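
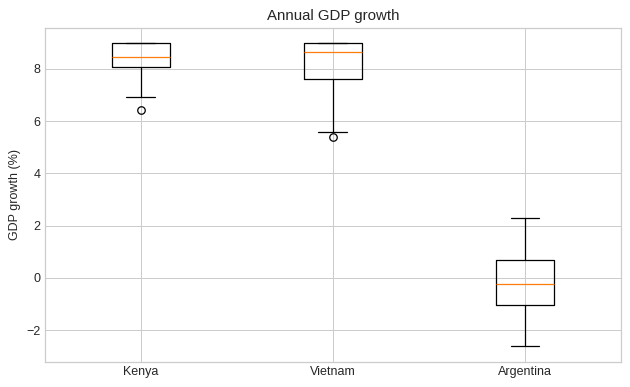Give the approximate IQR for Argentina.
≈ 2

Q3 ≈ 1, Q1 ≈ -1; IQR ≈ 2.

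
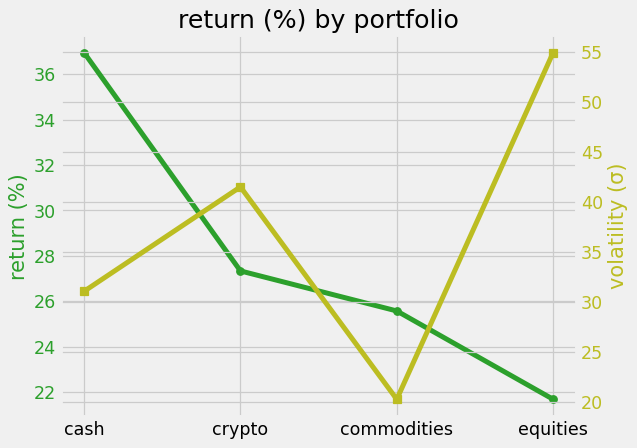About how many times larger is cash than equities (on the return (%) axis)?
cash ≈ 36, equities ≈ 22; 36/22 ≈ 1.64.

≈ 1.64×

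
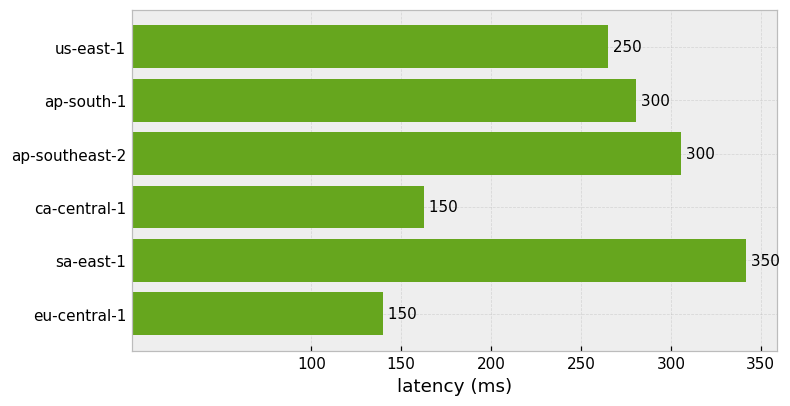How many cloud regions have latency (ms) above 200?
Above 200: us-east-1, ap-south-1, ap-southeast-2, sa-east-1.

4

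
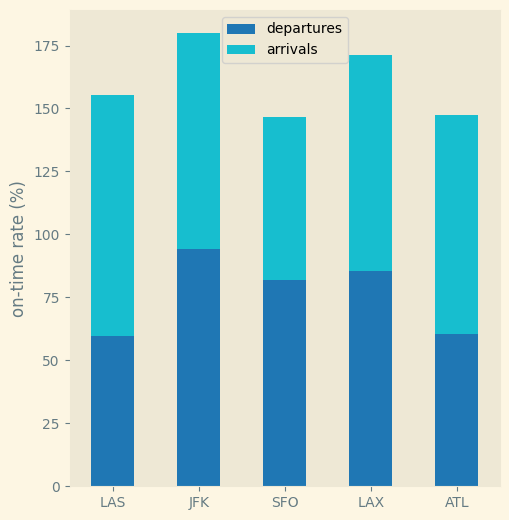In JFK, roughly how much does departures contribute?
≈ 100

departures top ≈ 100, bottom ≈ 0; segment ≈ 100.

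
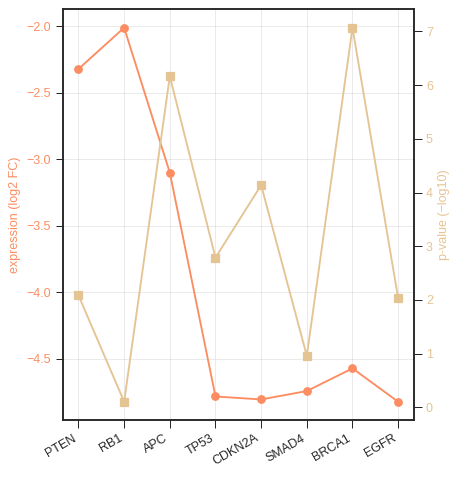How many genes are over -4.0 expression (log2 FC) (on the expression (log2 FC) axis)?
Above -4.0: PTEN, RB1, APC.

3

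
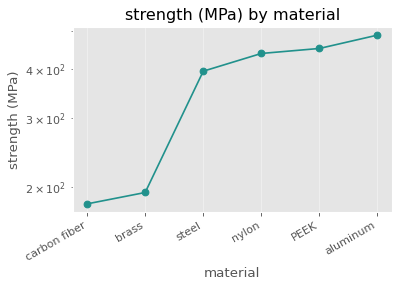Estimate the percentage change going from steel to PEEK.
≈ +12.5%

steel ≈ 400, PEEK ≈ 450; (450 − 400) / 400 ≈ +12.5%.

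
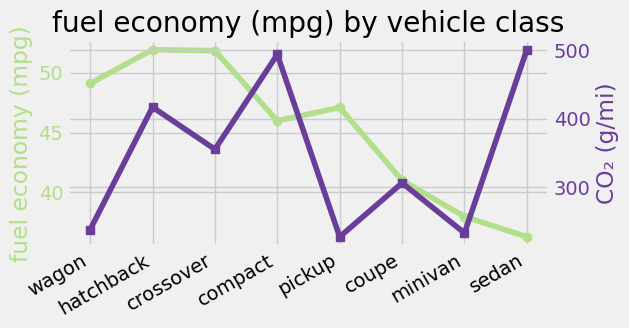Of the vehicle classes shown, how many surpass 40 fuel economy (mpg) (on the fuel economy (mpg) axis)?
6

Above 40: wagon, hatchback, crossover, compact, pickup, coupe.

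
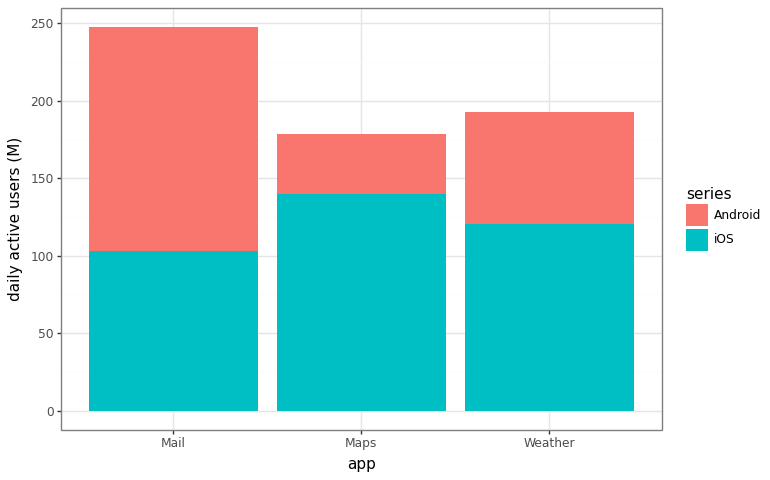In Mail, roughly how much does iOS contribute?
iOS top ≈ 100, bottom ≈ 0; segment ≈ 100.

≈ 100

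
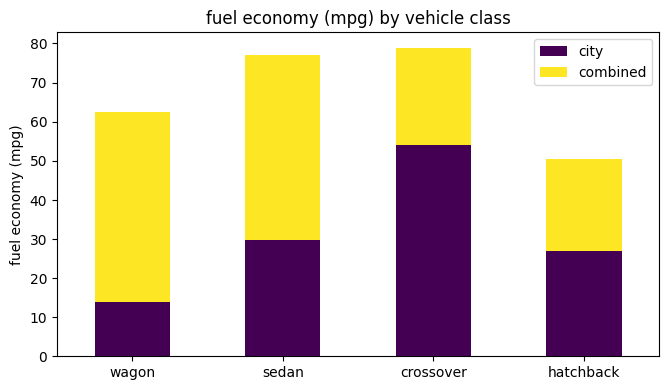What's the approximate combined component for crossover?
combined top ≈ 80, bottom ≈ 50; segment ≈ 30.

≈ 30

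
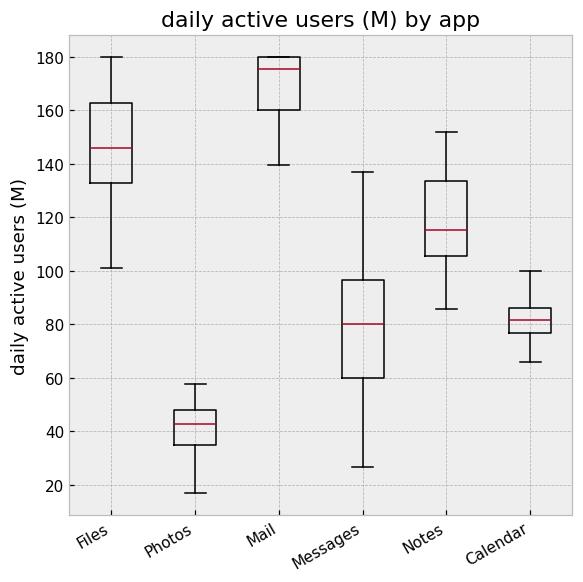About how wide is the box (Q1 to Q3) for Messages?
≈ 40

Q3 ≈ 100, Q1 ≈ 60; IQR ≈ 40.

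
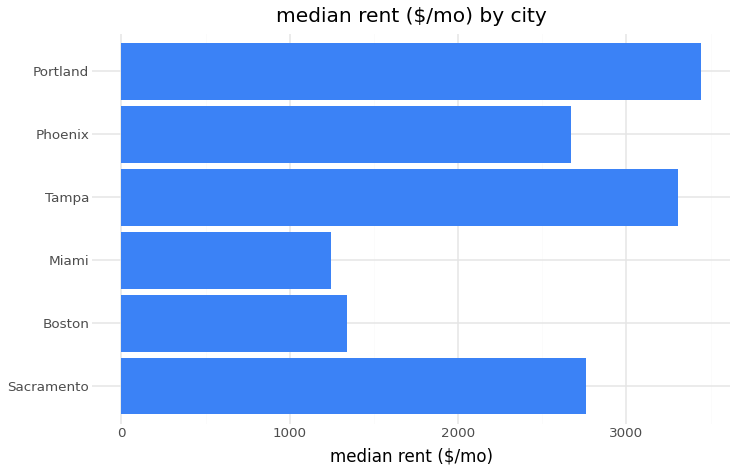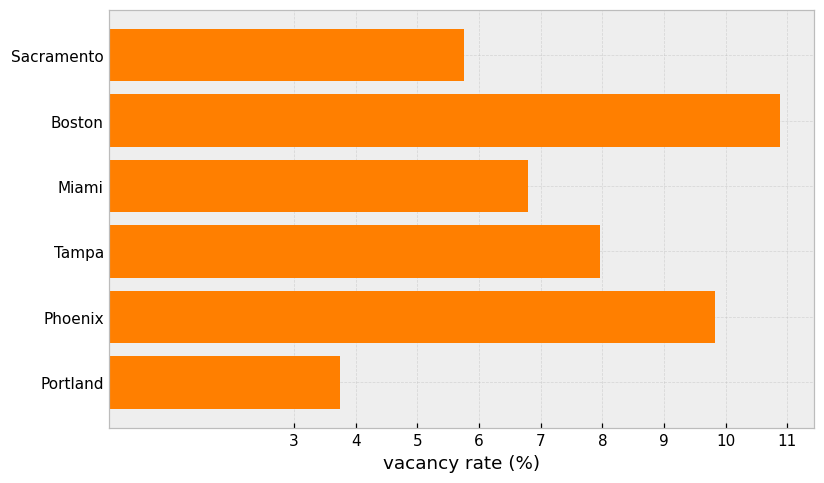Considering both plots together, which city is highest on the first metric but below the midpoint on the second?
Portland

Chart 2 median vacancy rate (%) ≈ 7; below-median cities: Sacramento, Miami, Portland. Among those, Portland has the highest median rent ($/mo) (≈ 3500).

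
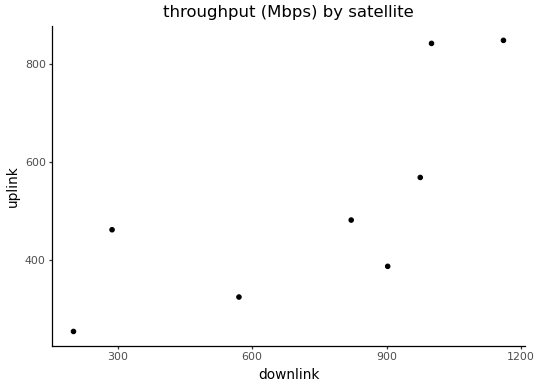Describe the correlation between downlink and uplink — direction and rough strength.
Points are positively correlated; strong (|r| ≈ 0.8).

positive, strong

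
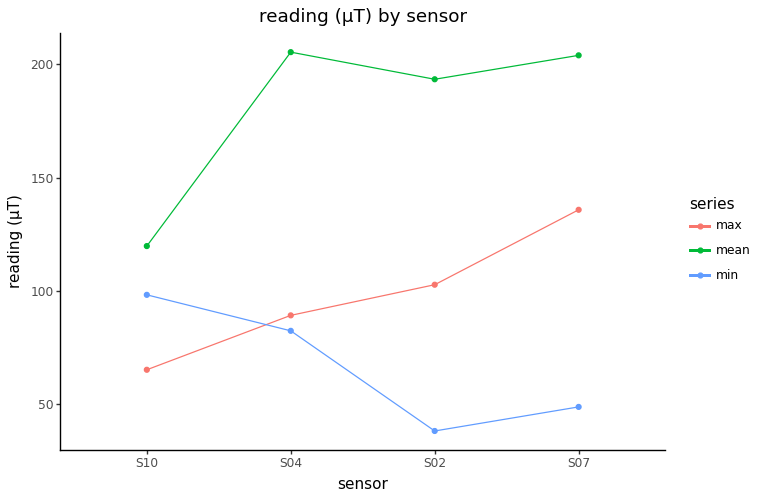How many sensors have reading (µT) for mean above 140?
3

Above 140: S04, S02, S07.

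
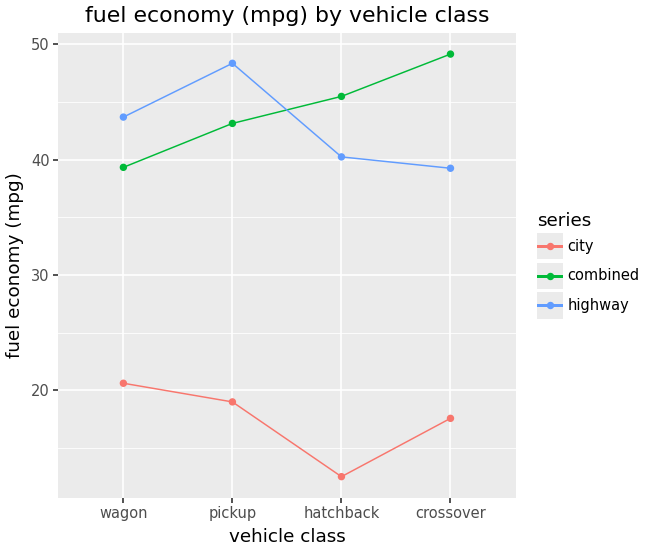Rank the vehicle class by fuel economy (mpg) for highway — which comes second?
wagon

Top 3 for highway: pickup ≈ 50, wagon ≈ 45, hatchback ≈ 40.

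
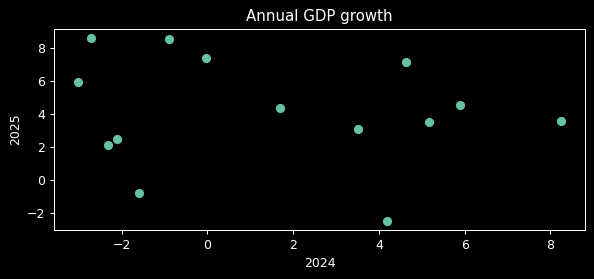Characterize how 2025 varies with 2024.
no clear correlation

Points are roughly uncorrelated; weak (|r| ≈ 0.2).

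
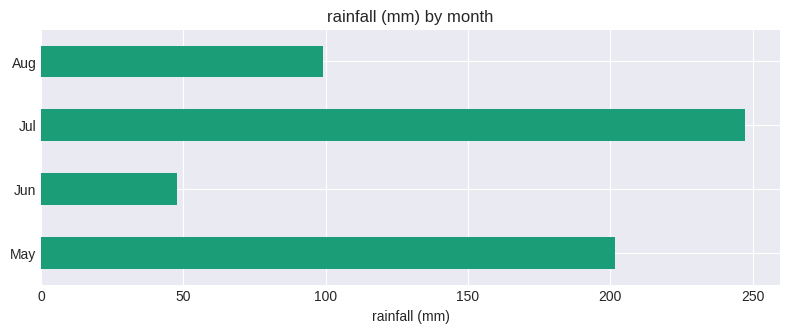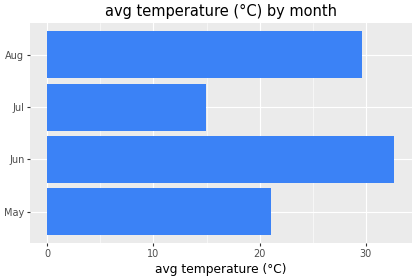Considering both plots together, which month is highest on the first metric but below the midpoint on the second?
Jul

Chart 2 median avg temperature (°C) ≈ 25; below-median months: May, Jul. Among those, Jul has the highest rainfall (mm) (≈ 250).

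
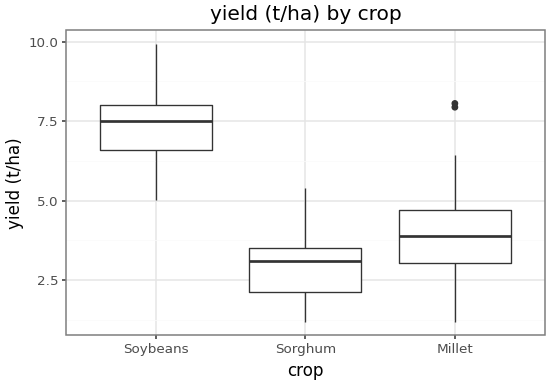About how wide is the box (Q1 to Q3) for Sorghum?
≈ 1.5

Q3 ≈ 3.5, Q1 ≈ 2.0; IQR ≈ 1.5.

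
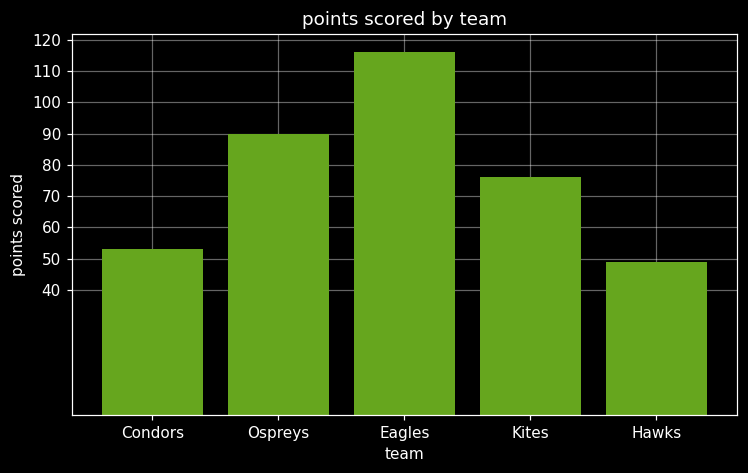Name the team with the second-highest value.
Top 3: Eagles ≈ 120, Ospreys ≈ 90, Kites ≈ 80.

Ospreys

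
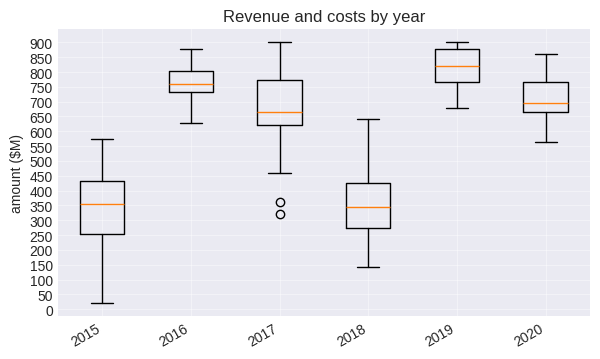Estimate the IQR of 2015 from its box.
≈ 200

Q3 ≈ 450, Q1 ≈ 250; IQR ≈ 200.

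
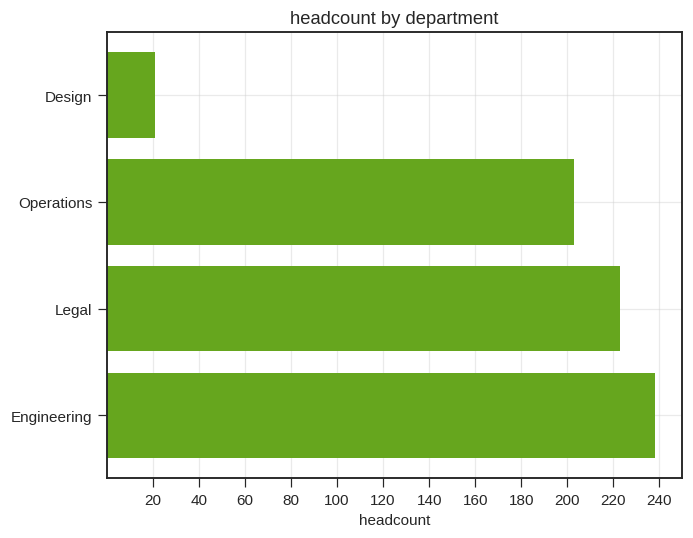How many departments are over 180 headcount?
3

Above 180: Operations, Legal, Engineering.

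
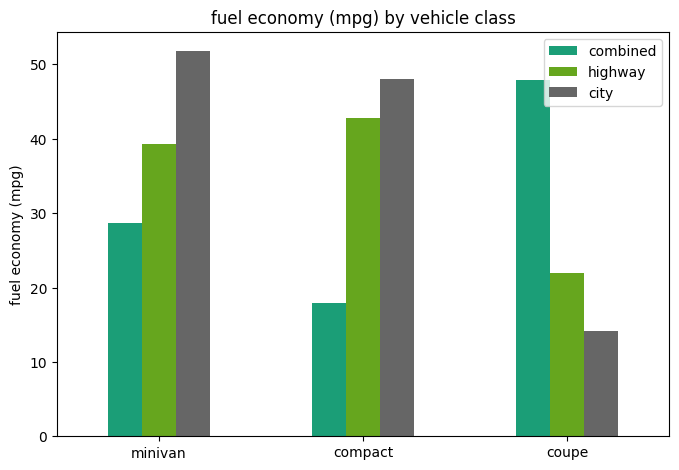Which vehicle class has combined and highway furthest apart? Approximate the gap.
coupe: combined ≈ 50, highway ≈ 20 → gap ≈ 30. Next-largest (compact) is only ≈ 25.

coupe, ≈ 30 mpg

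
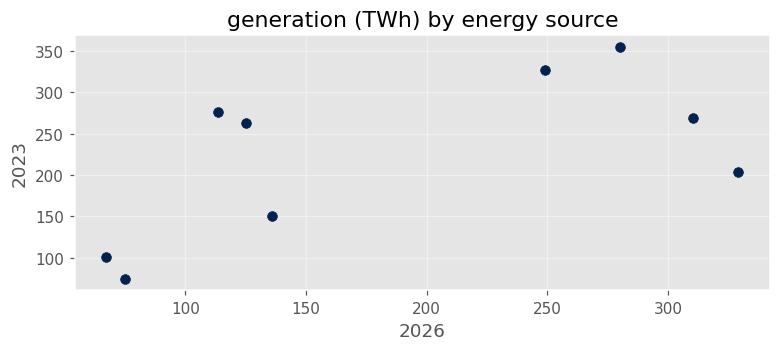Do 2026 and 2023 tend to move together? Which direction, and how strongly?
positive, moderate

Points are positively correlated; moderate (|r| ≈ 0.6).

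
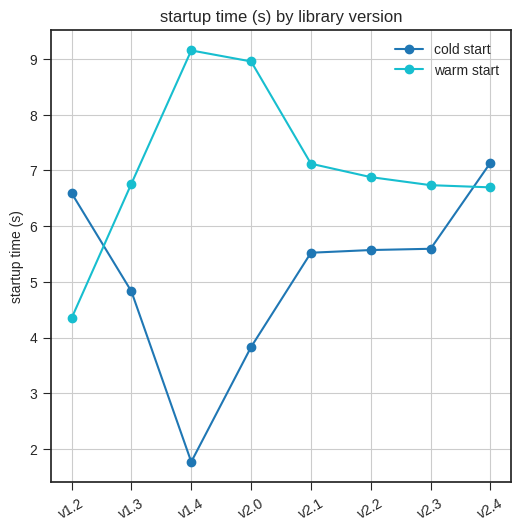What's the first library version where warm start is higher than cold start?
v1.3

v1.2: warm start ≈ 4 vs cold start ≈ 7 (not yet); v1.3: warm start ≈ 7 vs cold start ≈ 5 (first crossover).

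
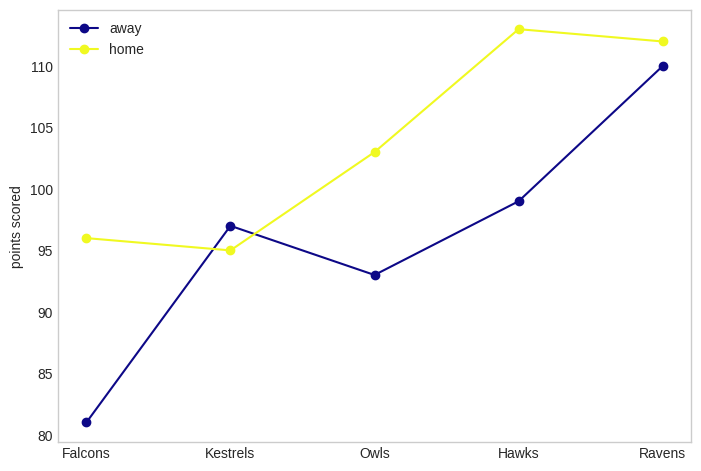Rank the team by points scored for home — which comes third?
Owls

Top 4 for home: Hawks ≈ 115, Ravens ≈ 110, Owls ≈ 105, Falcons ≈ 95.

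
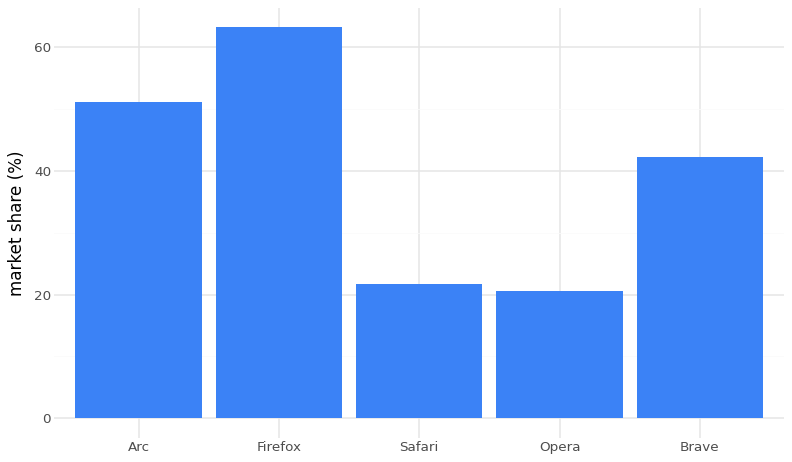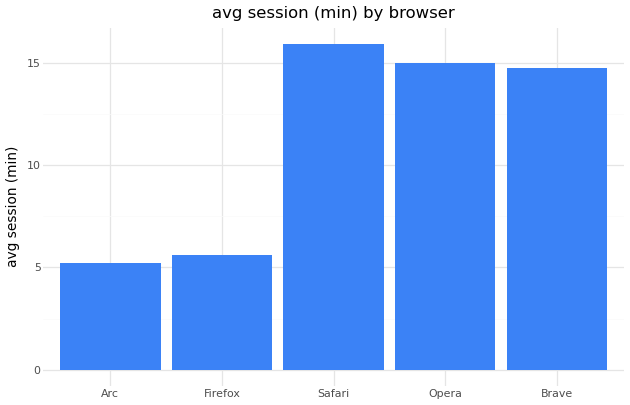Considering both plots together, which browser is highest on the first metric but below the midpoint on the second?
Chart 2 median avg session (min) ≈ 14; below-median browsers: Arc, Firefox. Among those, Firefox has the highest market share (%) (≈ 60).

Firefox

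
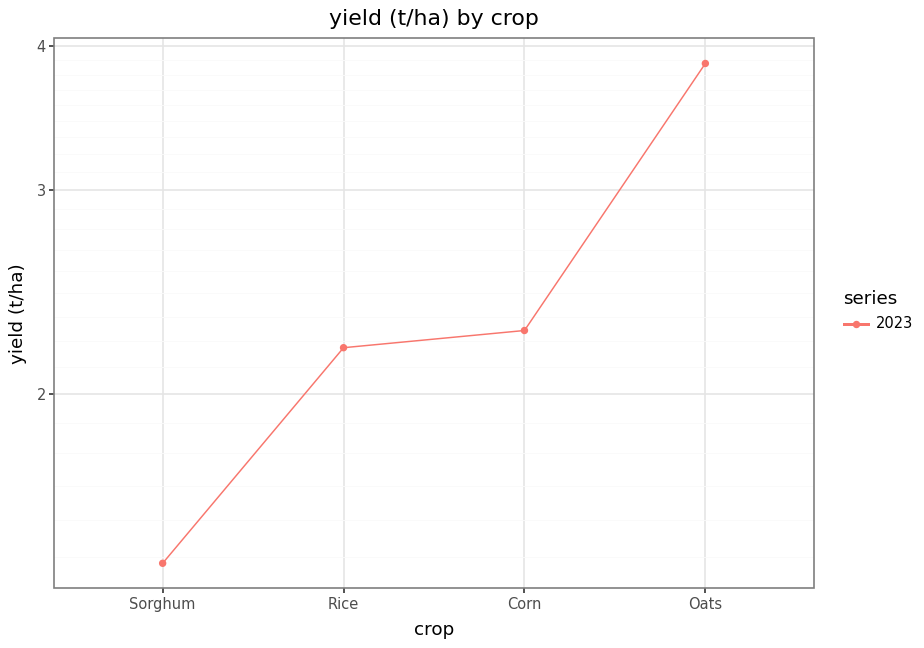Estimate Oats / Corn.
≈ 1.6×

Oats ≈ 4.0, Corn ≈ 2.5; 4.0/2.5 ≈ 1.6.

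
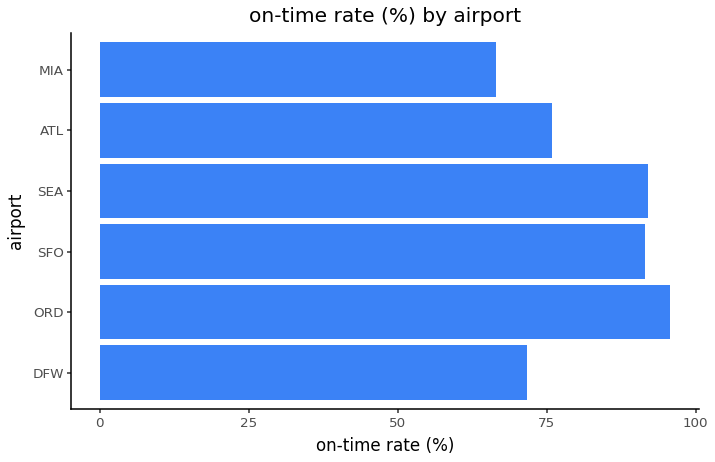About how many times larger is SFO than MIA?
SFO ≈ 90, MIA ≈ 70; 90/70 ≈ 1.29.

≈ 1.29×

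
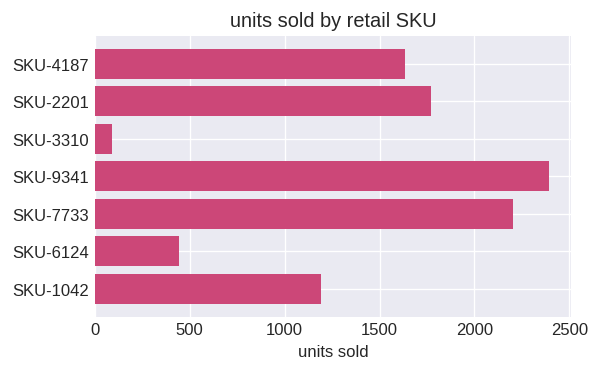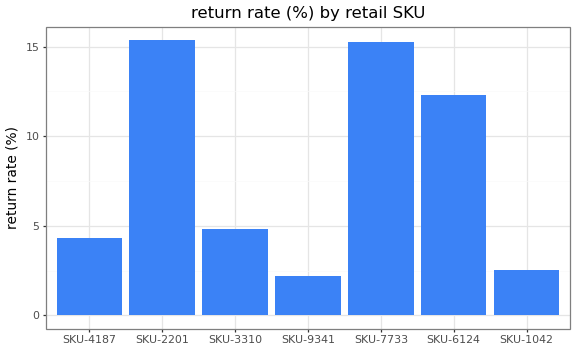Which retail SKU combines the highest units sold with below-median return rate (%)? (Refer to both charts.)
Chart 2 median return rate (%) ≈ 4; below-median retail SKUs: SKU-4187, SKU-9341, SKU-1042. Among those, SKU-9341 has the highest units sold (≈ 2500).

SKU-9341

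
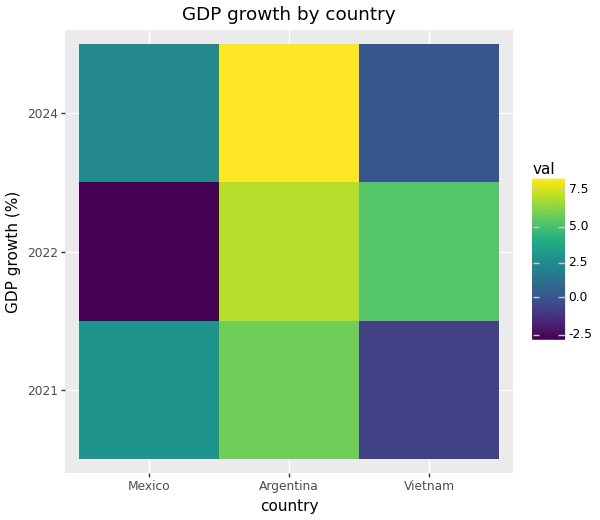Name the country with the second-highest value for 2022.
Vietnam

Top 3 for 2022: Argentina ≈ 7, Vietnam ≈ 5, Mexico ≈ -3.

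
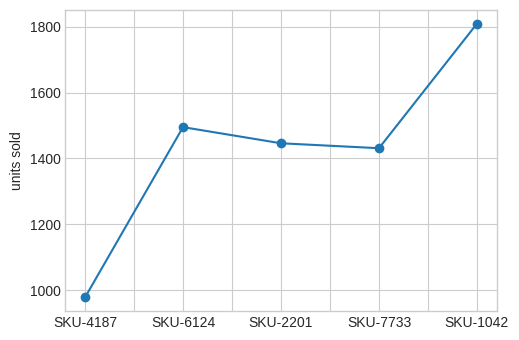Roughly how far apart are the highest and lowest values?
≈ 800

Max SKU-1042 ≈ 1800, min SKU-4187 ≈ 1000; range ≈ 800.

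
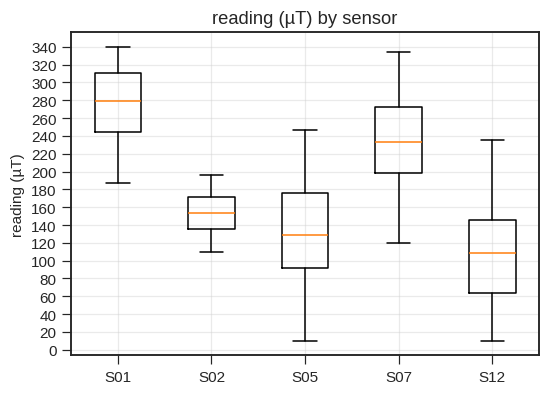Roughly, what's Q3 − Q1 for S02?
≈ 40

Q3 ≈ 180, Q1 ≈ 140; IQR ≈ 40.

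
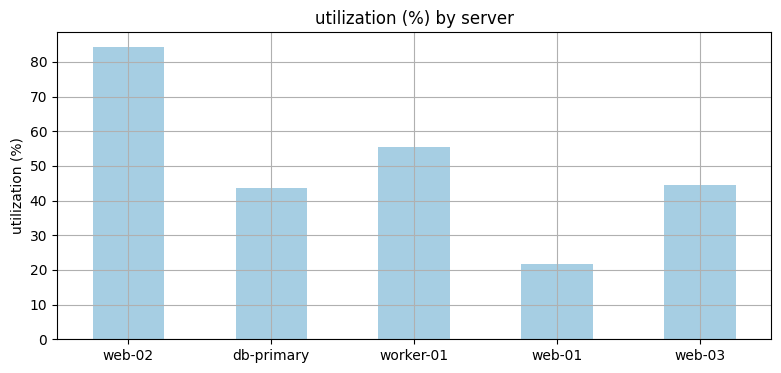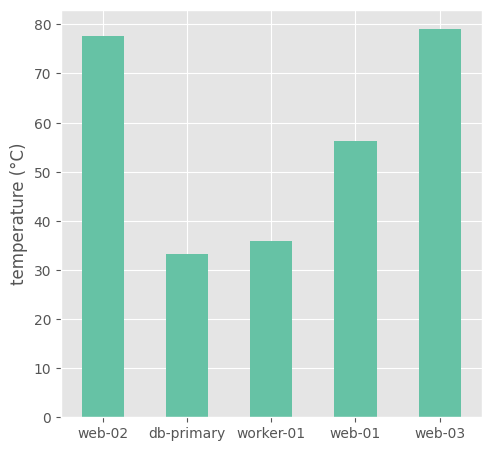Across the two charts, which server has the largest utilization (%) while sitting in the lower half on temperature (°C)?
Chart 2 median temperature (°C) ≈ 60; below-median servers: db-primary, worker-01. Among those, worker-01 has the highest utilization (%) (≈ 60).

worker-01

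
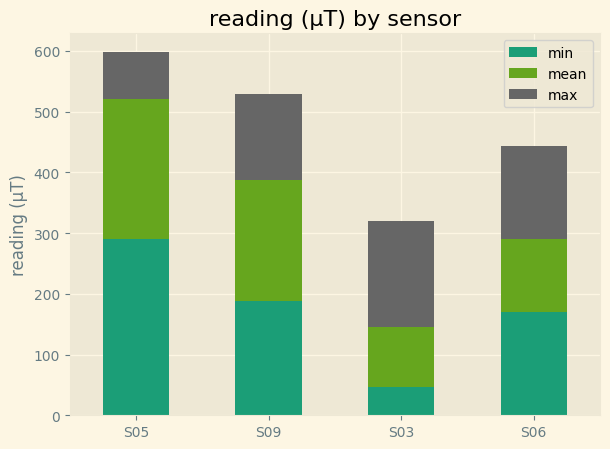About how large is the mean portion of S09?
mean top ≈ 400, bottom ≈ 200; segment ≈ 200.

≈ 200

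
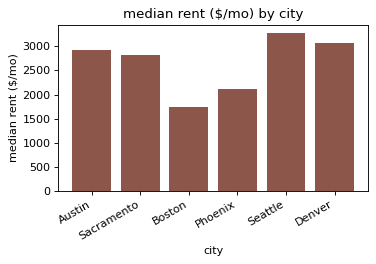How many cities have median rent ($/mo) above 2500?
Above 2500: Austin, Sacramento, Seattle, Denver.

4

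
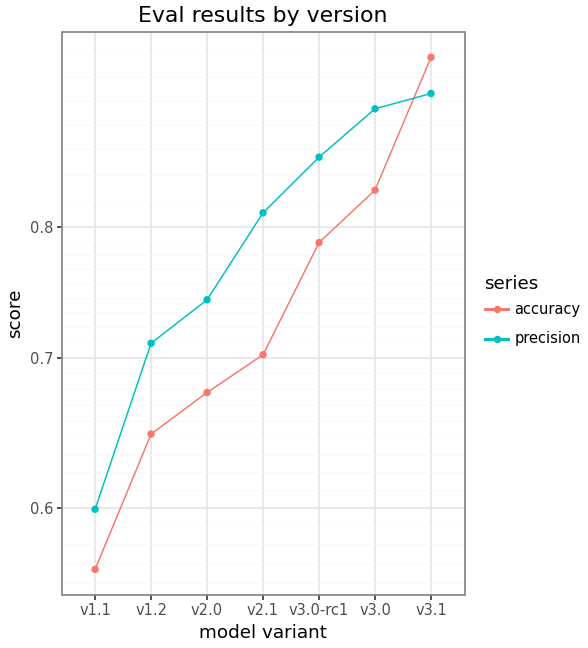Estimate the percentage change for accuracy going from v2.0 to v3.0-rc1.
≈ +14.3%

v2.0 ≈ 0.70, v3.0-rc1 ≈ 0.80; (0.80 − 0.70) / 0.70 ≈ +14.3%.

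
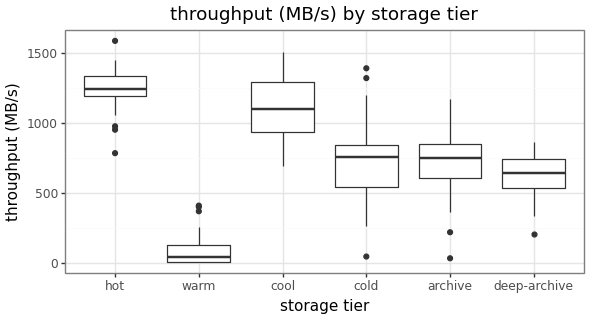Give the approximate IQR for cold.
Q3 ≈ 800, Q1 ≈ 500; IQR ≈ 300.

≈ 300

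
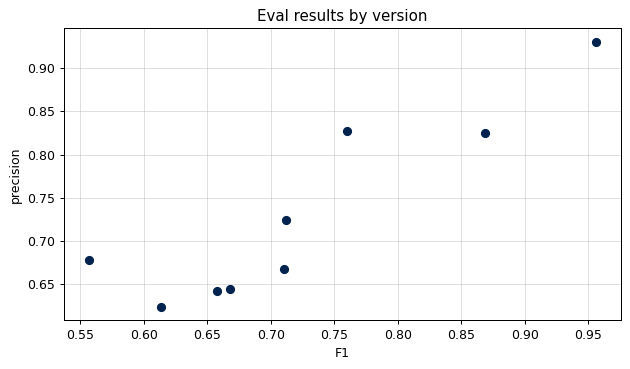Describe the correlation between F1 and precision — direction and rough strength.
Points are positively correlated; strong (|r| ≈ 0.9).

positive, strong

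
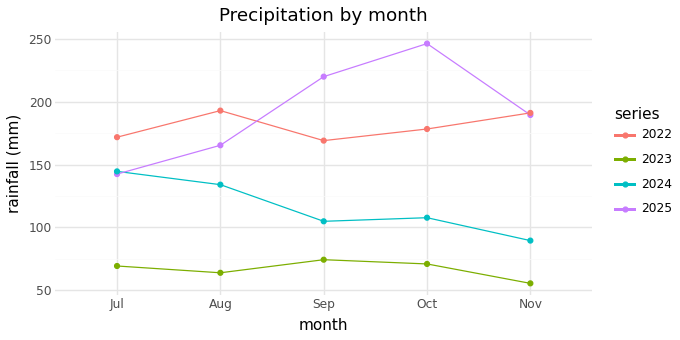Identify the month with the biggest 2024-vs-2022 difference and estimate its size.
Nov: 2024 ≈ 80, 2022 ≈ 200 → gap ≈ 120. Next-largest (Oct) is only ≈ 80.

Nov, ≈ 120 mm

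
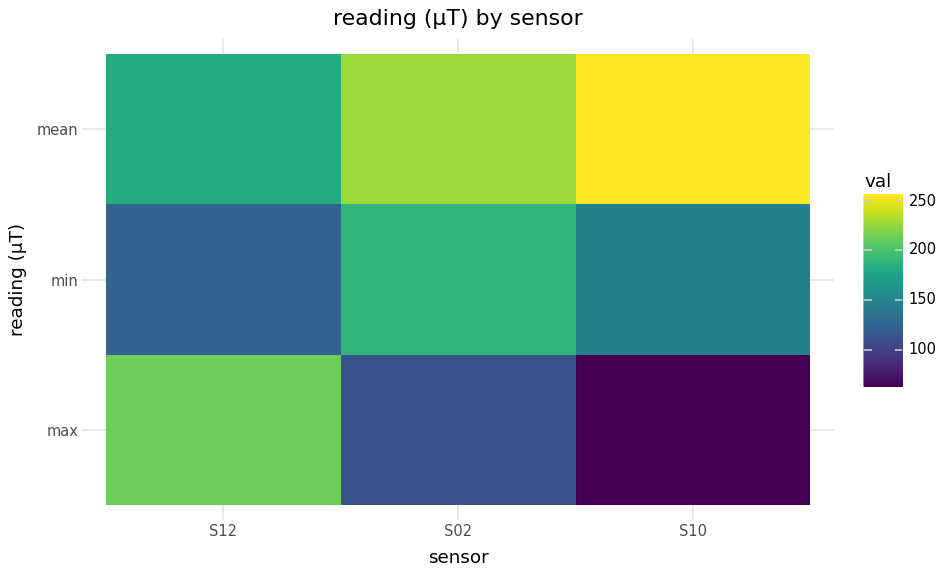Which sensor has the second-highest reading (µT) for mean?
S02

Top 3 for mean: S10 ≈ 260, S02 ≈ 220, S12 ≈ 180.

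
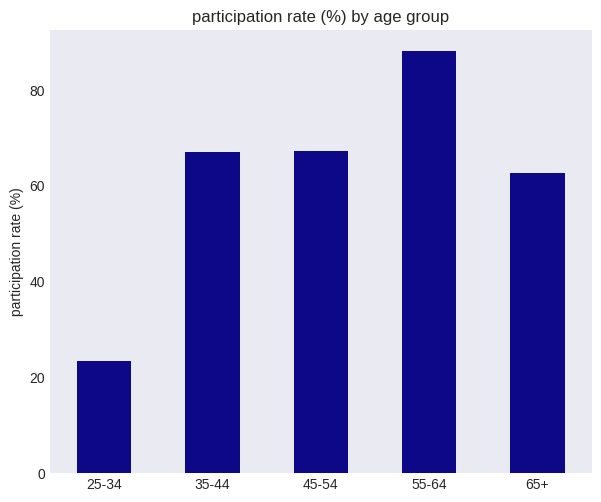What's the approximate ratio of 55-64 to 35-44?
55-64 ≈ 90, 35-44 ≈ 70; 90/70 ≈ 1.29.

≈ 1.29×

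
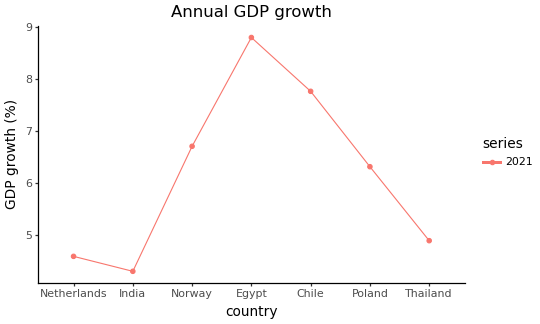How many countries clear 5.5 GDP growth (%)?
Above 5.5: Norway, Egypt, Chile, Poland.

4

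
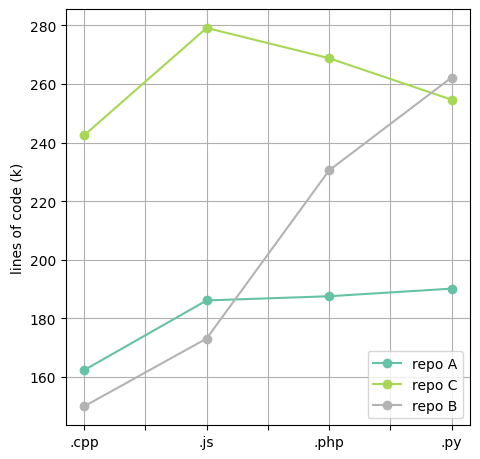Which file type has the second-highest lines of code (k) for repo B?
Top 3 for repo B: .py ≈ 260, .php ≈ 240, .js ≈ 180.

.php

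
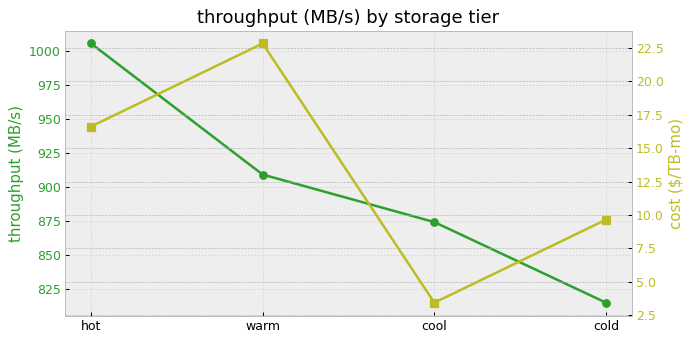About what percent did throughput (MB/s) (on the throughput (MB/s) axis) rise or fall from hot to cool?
≈ -12%

hot ≈ 1000, cool ≈ 880; (880 − 1000) / 1000 ≈ -12%.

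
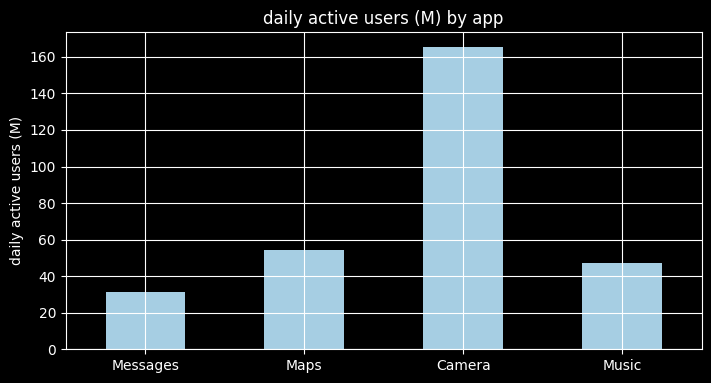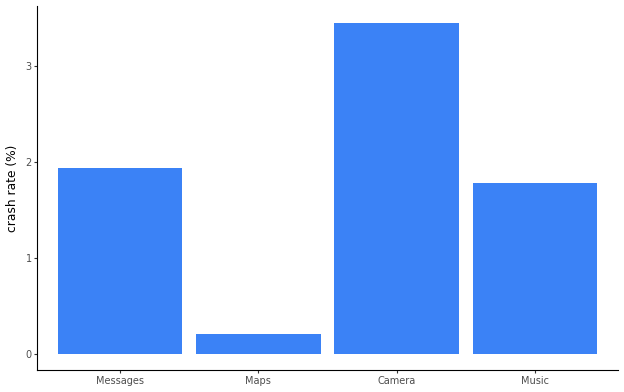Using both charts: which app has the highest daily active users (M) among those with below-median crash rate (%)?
Maps

Chart 2 median crash rate (%) ≈ 2; below-median apps: Maps, Music. Among those, Maps has the highest daily active users (M) (≈ 60).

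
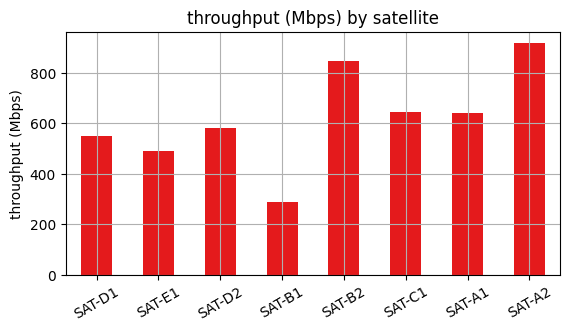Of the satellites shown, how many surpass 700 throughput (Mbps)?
Above 700: SAT-B2, SAT-A2.

2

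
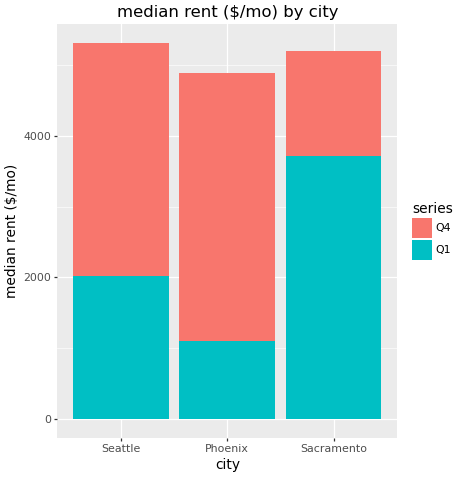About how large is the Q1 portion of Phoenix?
Q1 top ≈ 1000, bottom ≈ 0; segment ≈ 1000.

≈ 1000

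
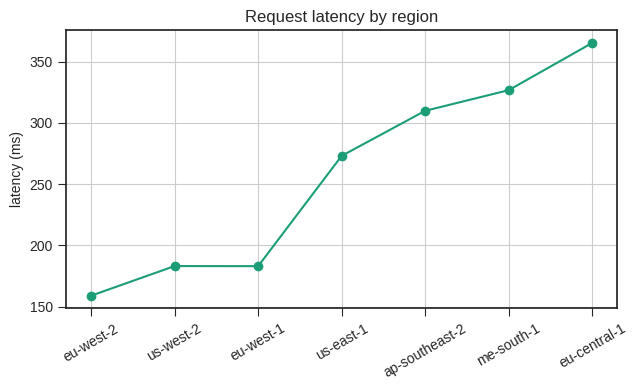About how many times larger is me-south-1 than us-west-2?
≈ 1.78×

me-south-1 ≈ 320, us-west-2 ≈ 180; 320/180 ≈ 1.78.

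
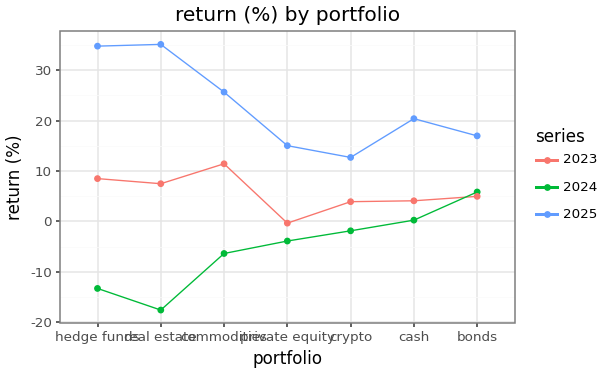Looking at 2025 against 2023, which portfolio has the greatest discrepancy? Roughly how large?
real estate, ≈ 30 %

real estate: 2025 ≈ 35, 2023 ≈ 5 → gap ≈ 30. Next-largest (hedge funds) is only ≈ 25.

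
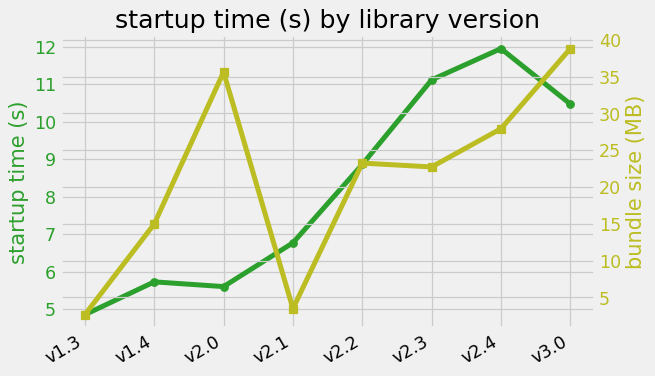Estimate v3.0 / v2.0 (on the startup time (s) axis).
v3.0 ≈ 10, v2.0 ≈ 6; 10/6 ≈ 1.67.

≈ 1.67×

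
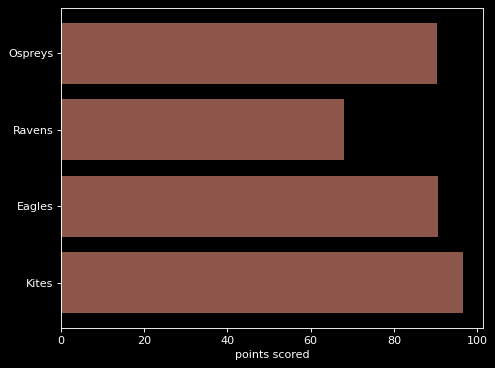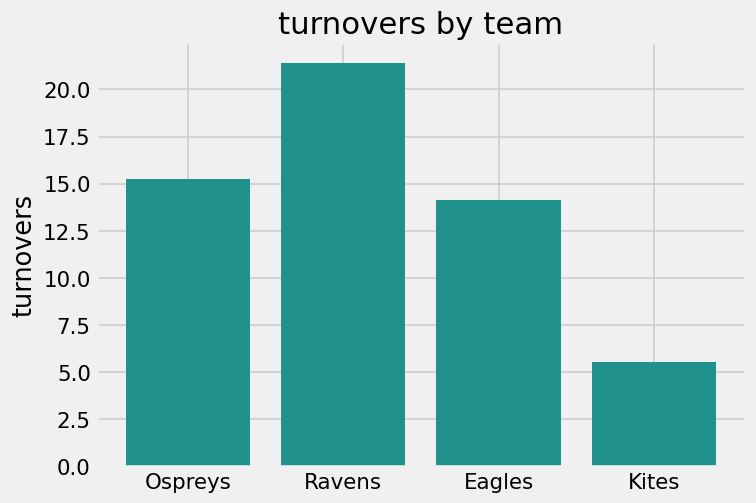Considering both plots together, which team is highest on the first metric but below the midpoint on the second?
Chart 2 median turnovers ≈ 14; below-median teams: Eagles, Kites. Among those, Kites has the highest points scored (≈ 100).

Kites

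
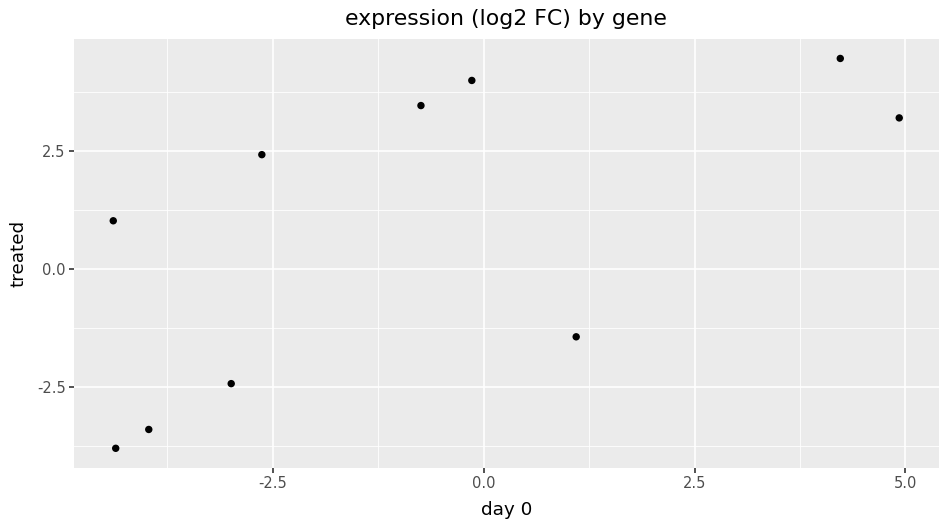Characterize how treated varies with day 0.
Points are positively correlated; moderate (|r| ≈ 0.6).

positive, moderate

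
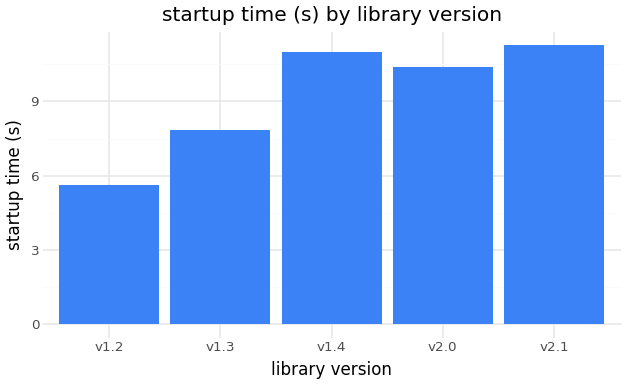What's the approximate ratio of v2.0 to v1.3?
≈ 1.25×

v2.0 ≈ 10, v1.3 ≈ 8; 10/8 ≈ 1.25.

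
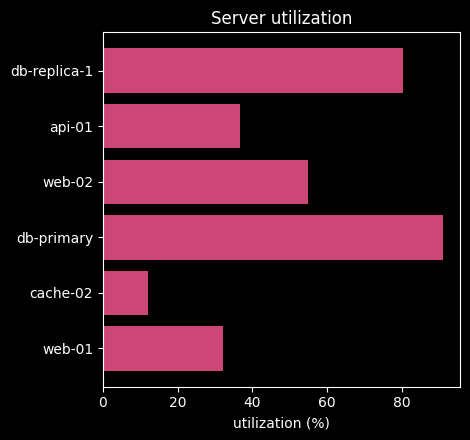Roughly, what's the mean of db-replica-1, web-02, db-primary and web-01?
(80 + 50 + 90 + 30) / 4 ≈ 62.

≈ 62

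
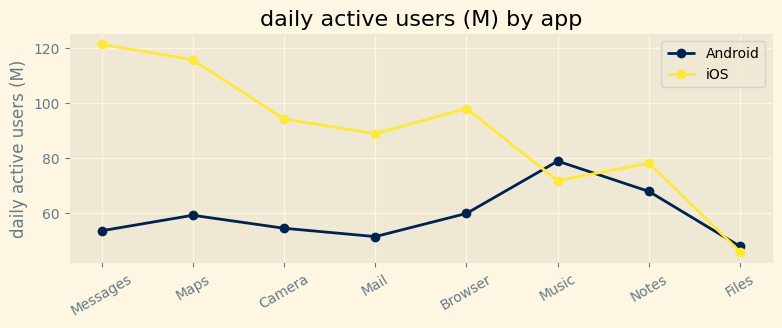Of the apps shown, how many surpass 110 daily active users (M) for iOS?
2

Above 110: Messages, Maps.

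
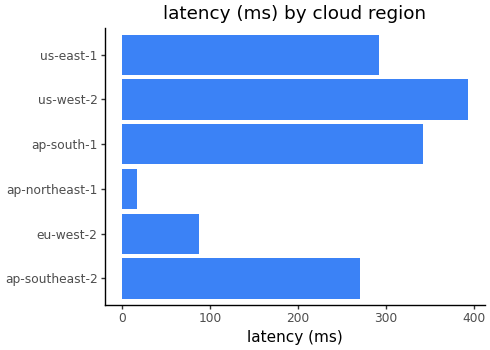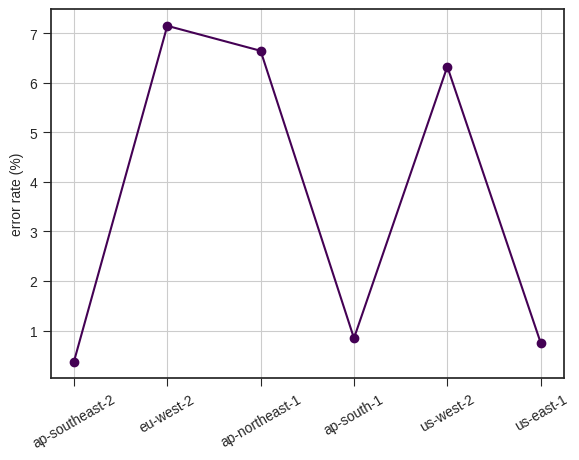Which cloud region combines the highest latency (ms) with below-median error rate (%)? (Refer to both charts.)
ap-south-1

Chart 2 median error rate (%) ≈ 4; below-median cloud regions: ap-southeast-2, ap-south-1, us-east-1. Among those, ap-south-1 has the highest latency (ms) (≈ 350).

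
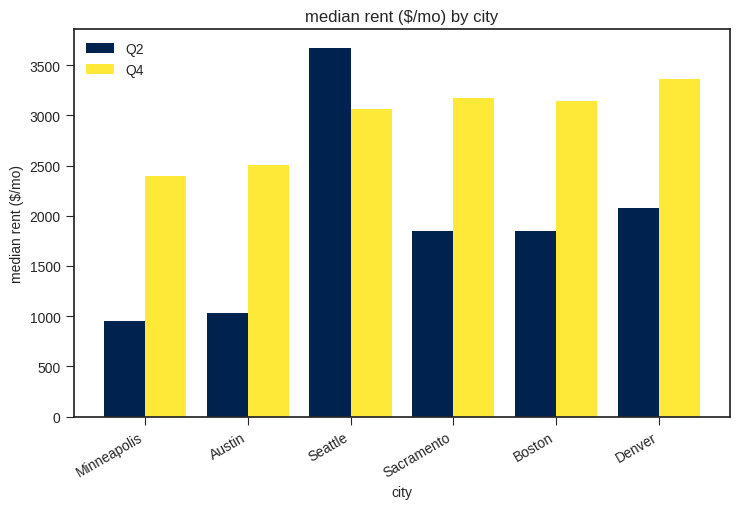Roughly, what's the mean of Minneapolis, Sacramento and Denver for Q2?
(1000 + 2000 + 2000) / 3 ≈ 1667.

≈ 1667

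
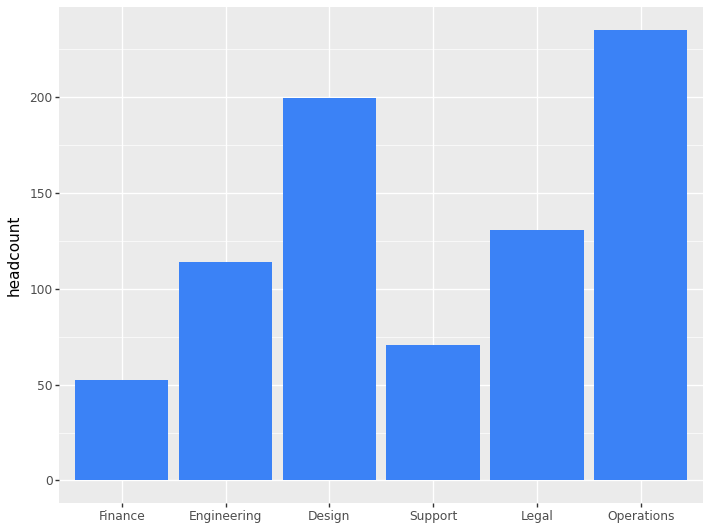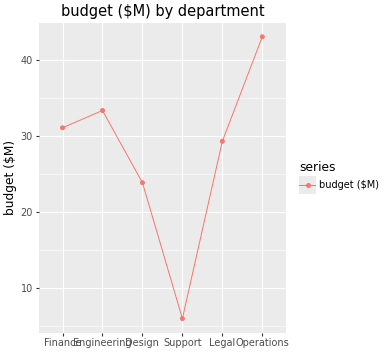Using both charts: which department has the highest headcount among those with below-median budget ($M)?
Chart 2 median budget ($M) ≈ 30; below-median departments: Design, Support, Legal. Among those, Design has the highest headcount (≈ 200).

Design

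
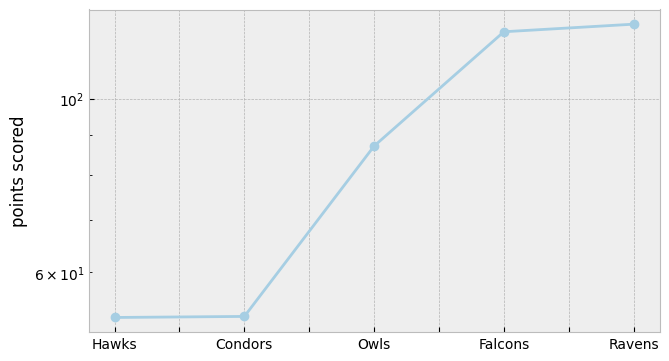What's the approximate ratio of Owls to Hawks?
Owls ≈ 90, Hawks ≈ 50; 90/50 ≈ 1.8.

≈ 1.8×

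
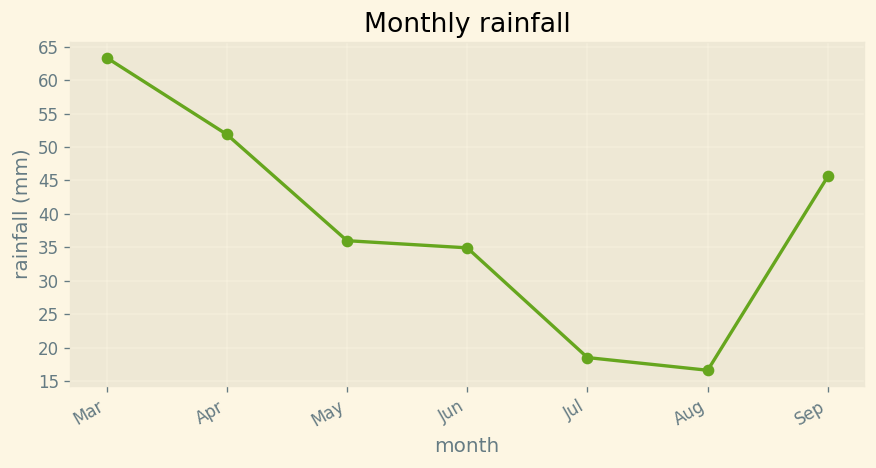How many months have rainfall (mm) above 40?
Above 40: Mar, Apr, Sep.

3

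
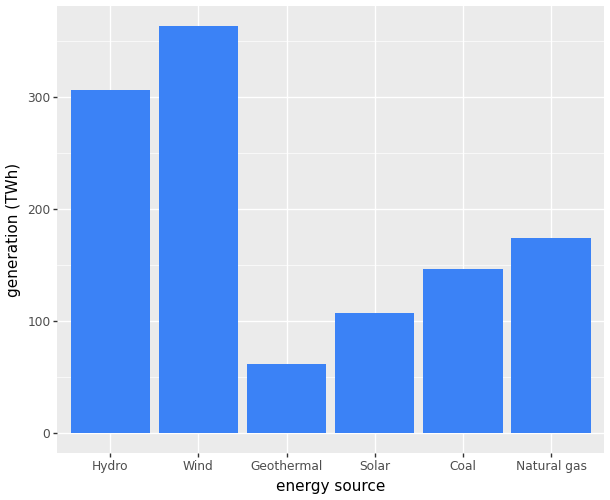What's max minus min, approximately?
≈ 300

Max Wind ≈ 350, min Geothermal ≈ 50; range ≈ 300.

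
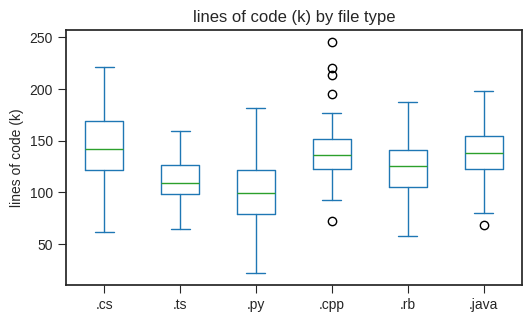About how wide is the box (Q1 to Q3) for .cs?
Q3 ≈ 170, Q1 ≈ 120; IQR ≈ 50.

≈ 50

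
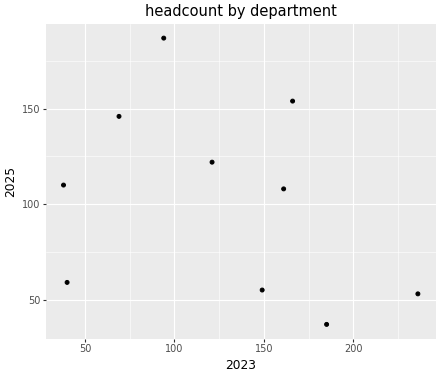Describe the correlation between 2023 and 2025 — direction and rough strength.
Points are negatively correlated; weak (|r| ≈ 0.3).

negative, weak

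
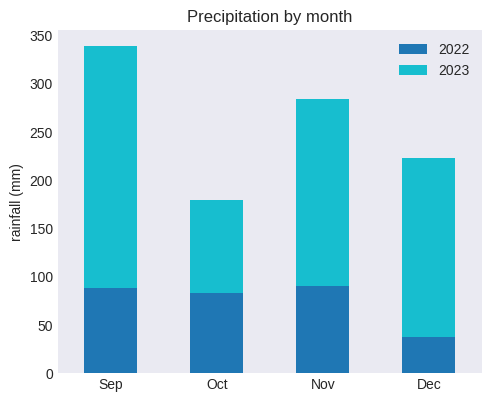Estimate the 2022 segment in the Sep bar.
2022 top ≈ 100, bottom ≈ 0; segment ≈ 100.

≈ 100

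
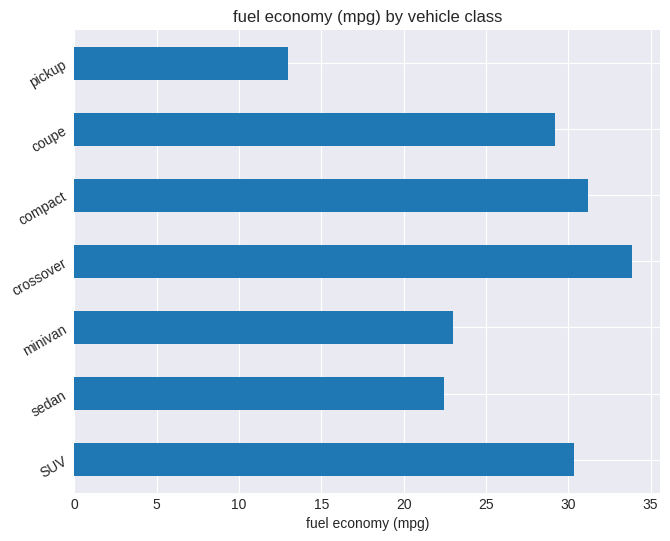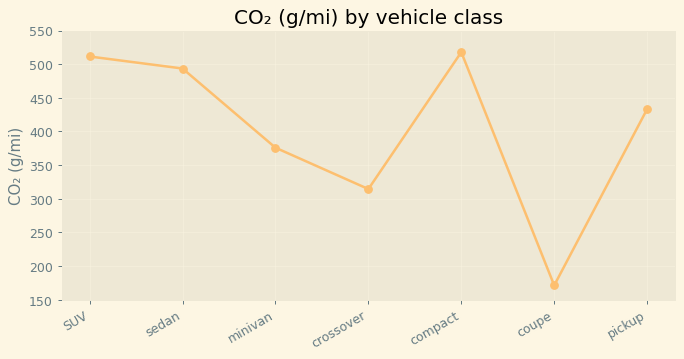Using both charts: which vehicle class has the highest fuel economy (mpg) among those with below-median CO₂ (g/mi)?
crossover

Chart 2 median CO₂ (g/mi) ≈ 450; below-median vehicle classes: minivan, crossover, coupe. Among those, crossover has the highest fuel economy (mpg) (≈ 35).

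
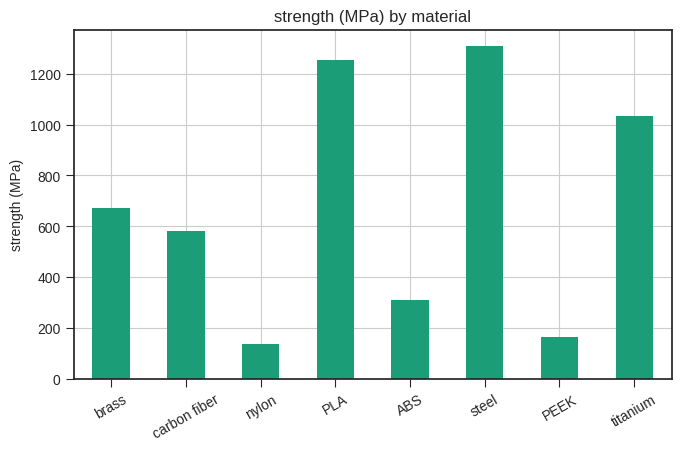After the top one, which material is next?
Top 3: steel ≈ 1400, PLA ≈ 1200, titanium ≈ 1000.

PLA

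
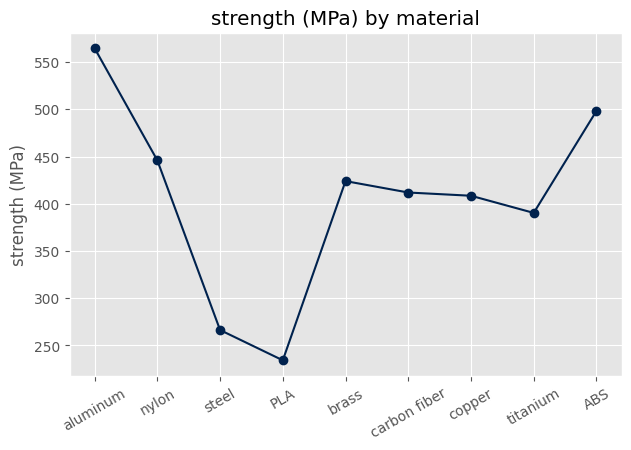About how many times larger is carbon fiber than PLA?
≈ 1.6×

carbon fiber ≈ 400, PLA ≈ 250; 400/250 ≈ 1.6.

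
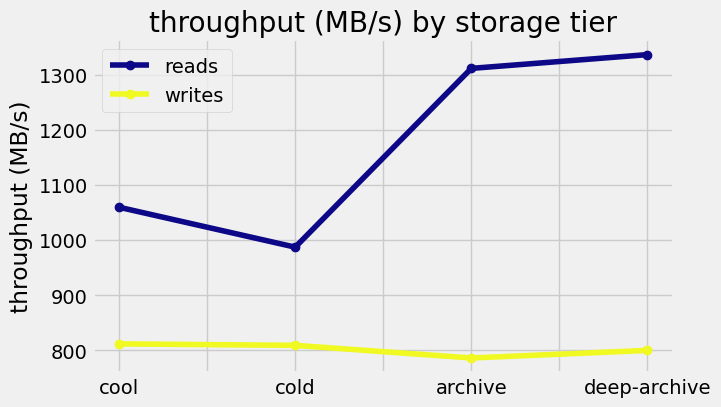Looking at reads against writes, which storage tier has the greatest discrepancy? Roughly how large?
deep-archive: reads ≈ 1350, writes ≈ 800 → gap ≈ 550. Next-largest (archive) is only ≈ 500.

deep-archive, ≈ 550 MB/s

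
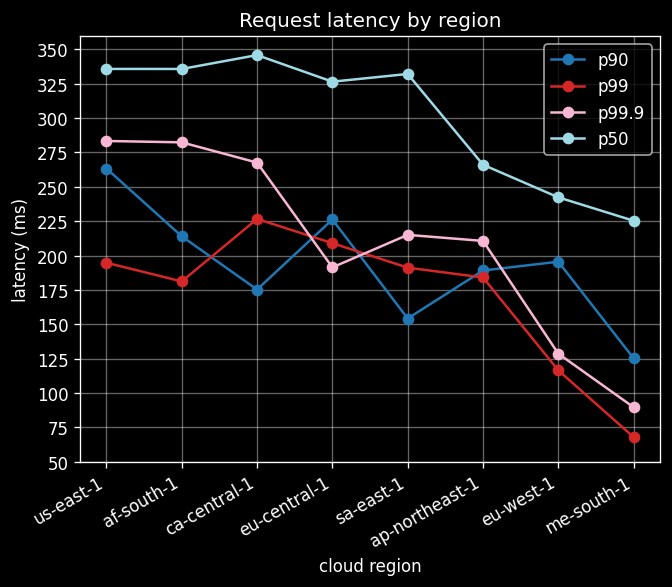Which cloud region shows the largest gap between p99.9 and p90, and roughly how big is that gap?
ca-central-1, ≈ 100 ms

ca-central-1: p99.9 ≈ 275, p90 ≈ 175 → gap ≈ 100. Next-largest (af-south-1) is only ≈ 50.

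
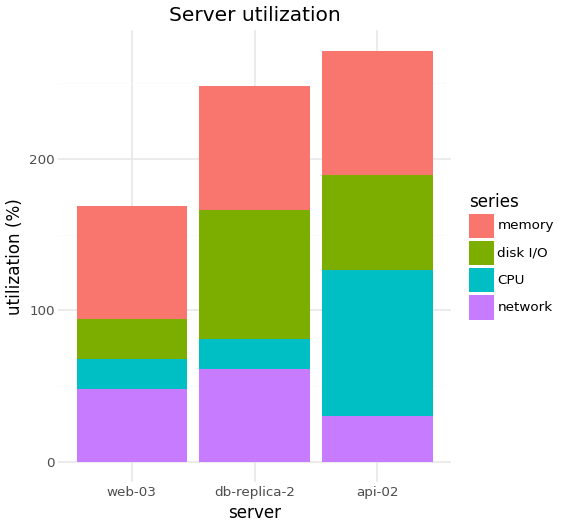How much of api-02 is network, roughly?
network top ≈ 25, bottom ≈ 0; segment ≈ 25.

≈ 25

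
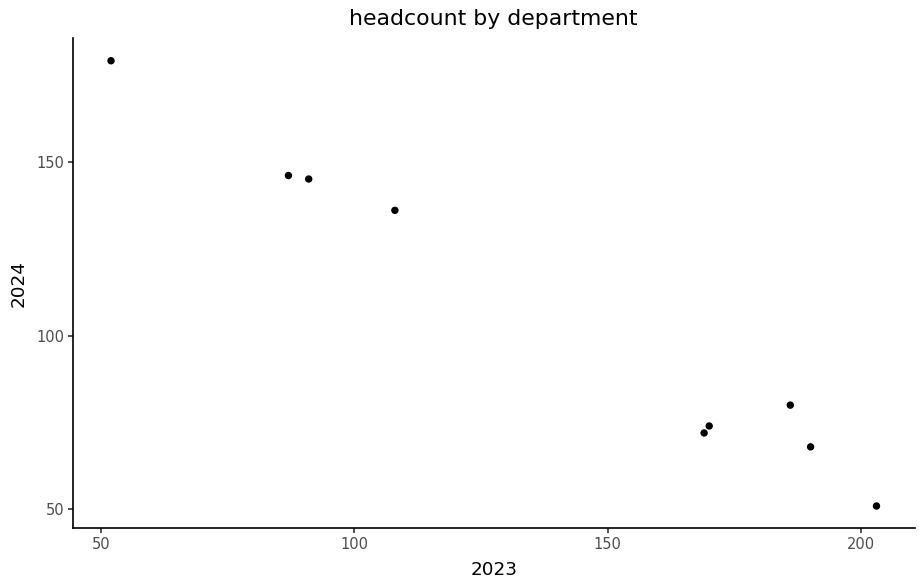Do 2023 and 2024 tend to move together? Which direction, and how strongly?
negative, strong

Points are negatively correlated; strong (|r| ≈ 1.0).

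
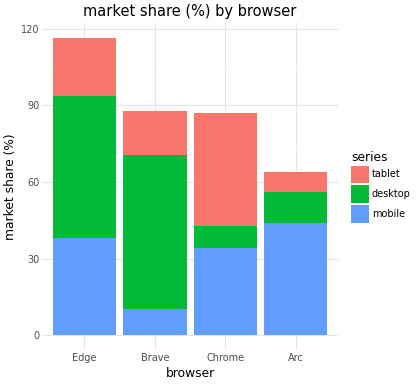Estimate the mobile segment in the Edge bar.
≈ 40

mobile top ≈ 40, bottom ≈ 0; segment ≈ 40.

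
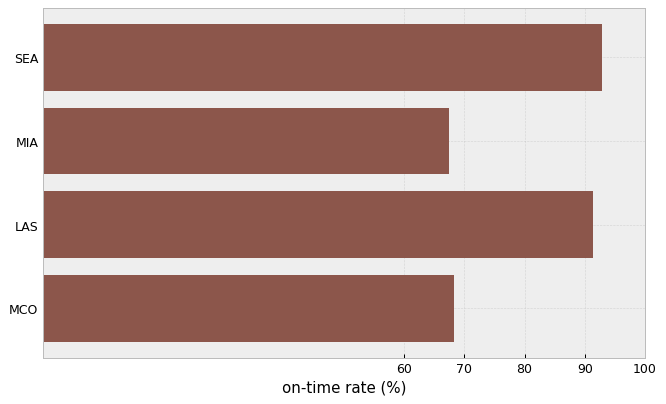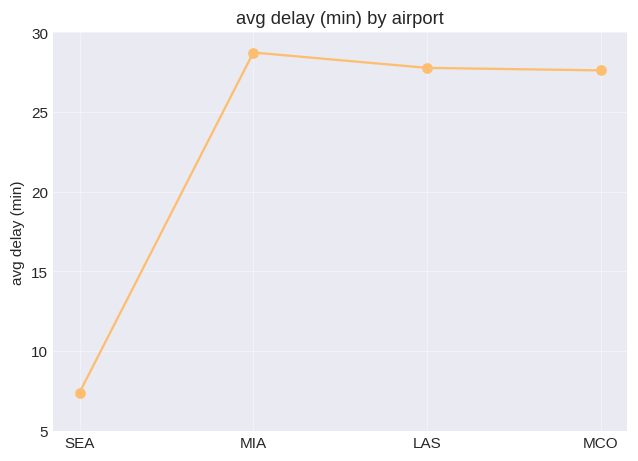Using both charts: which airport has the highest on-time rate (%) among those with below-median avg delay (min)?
Chart 2 median avg delay (min) ≈ 30; below-median airports: SEA, MCO. Among those, SEA has the highest on-time rate (%) (≈ 90).

SEA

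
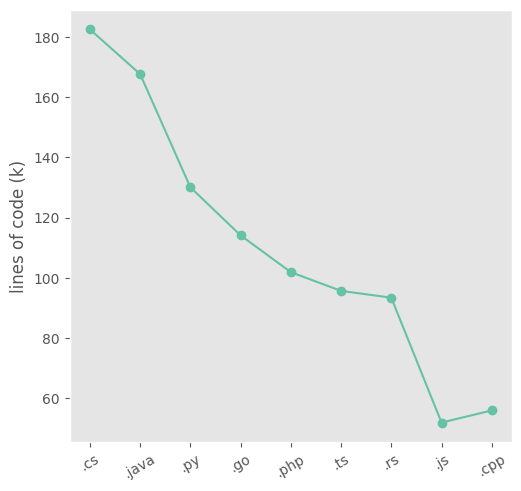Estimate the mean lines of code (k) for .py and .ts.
≈ 120

(140 + 100) / 2 ≈ 120.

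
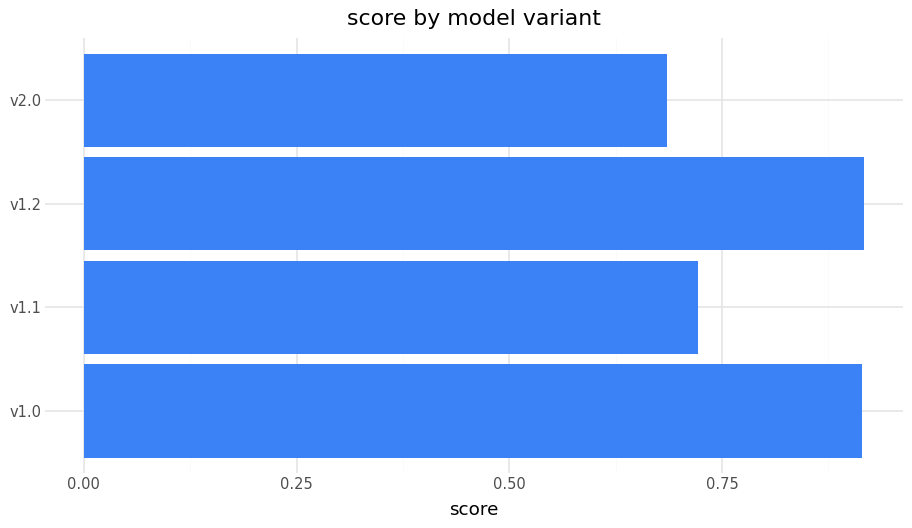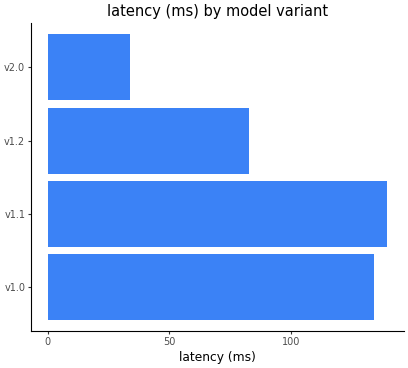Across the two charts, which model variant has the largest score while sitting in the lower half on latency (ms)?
Chart 2 median latency (ms) ≈ 100; below-median model variants: v1.2, v2.0. Among those, v1.2 has the highest score (≈ 0.9).

v1.2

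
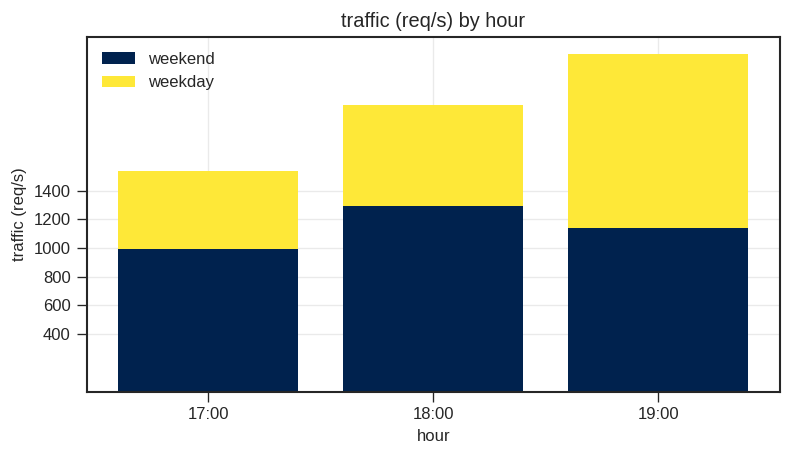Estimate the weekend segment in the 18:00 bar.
≈ 1200

weekend top ≈ 1200, bottom ≈ 0; segment ≈ 1200.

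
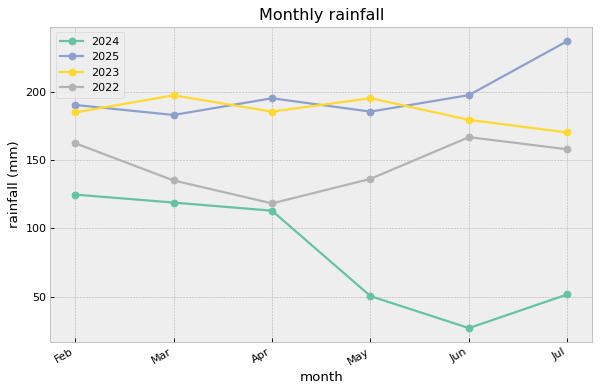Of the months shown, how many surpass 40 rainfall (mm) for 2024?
Above 40: Feb, Mar, Apr, May, Jul.

5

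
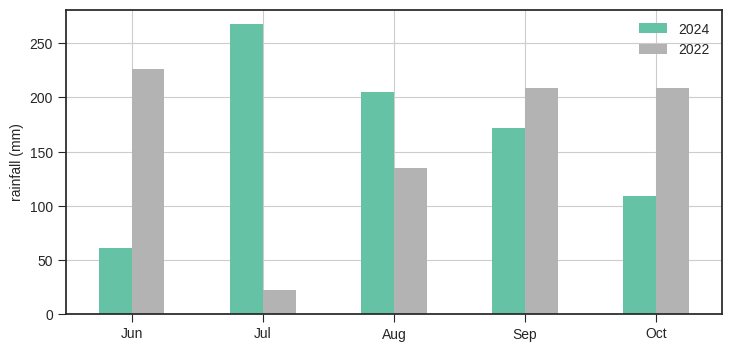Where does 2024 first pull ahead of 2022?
Jun: 2024 ≈ 50 vs 2022 ≈ 225 (not yet); Jul: 2024 ≈ 275 vs 2022 ≈ 25 (first crossover).

Jul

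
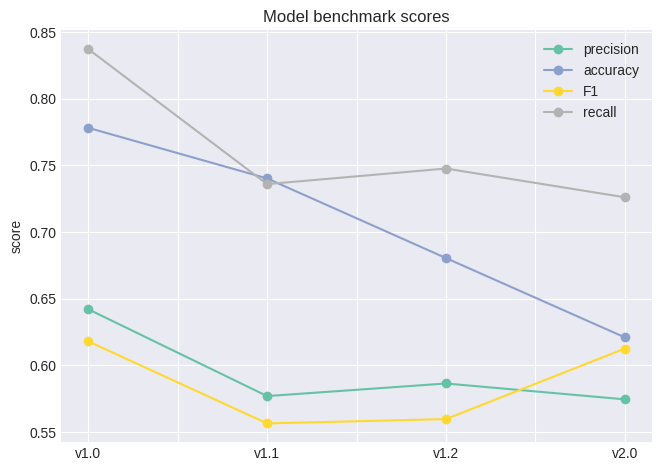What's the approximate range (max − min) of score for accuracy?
≈ 0.20

Max v1.0 ≈ 0.80, min v2.0 ≈ 0.60; range ≈ 0.20.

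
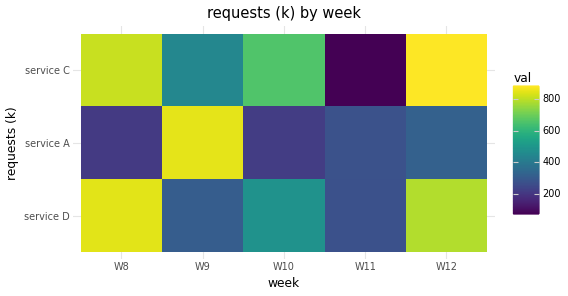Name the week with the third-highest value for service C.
Top 4 for service C: W12 ≈ 900, W8 ≈ 800, W10 ≈ 700, W9 ≈ 400.

W10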